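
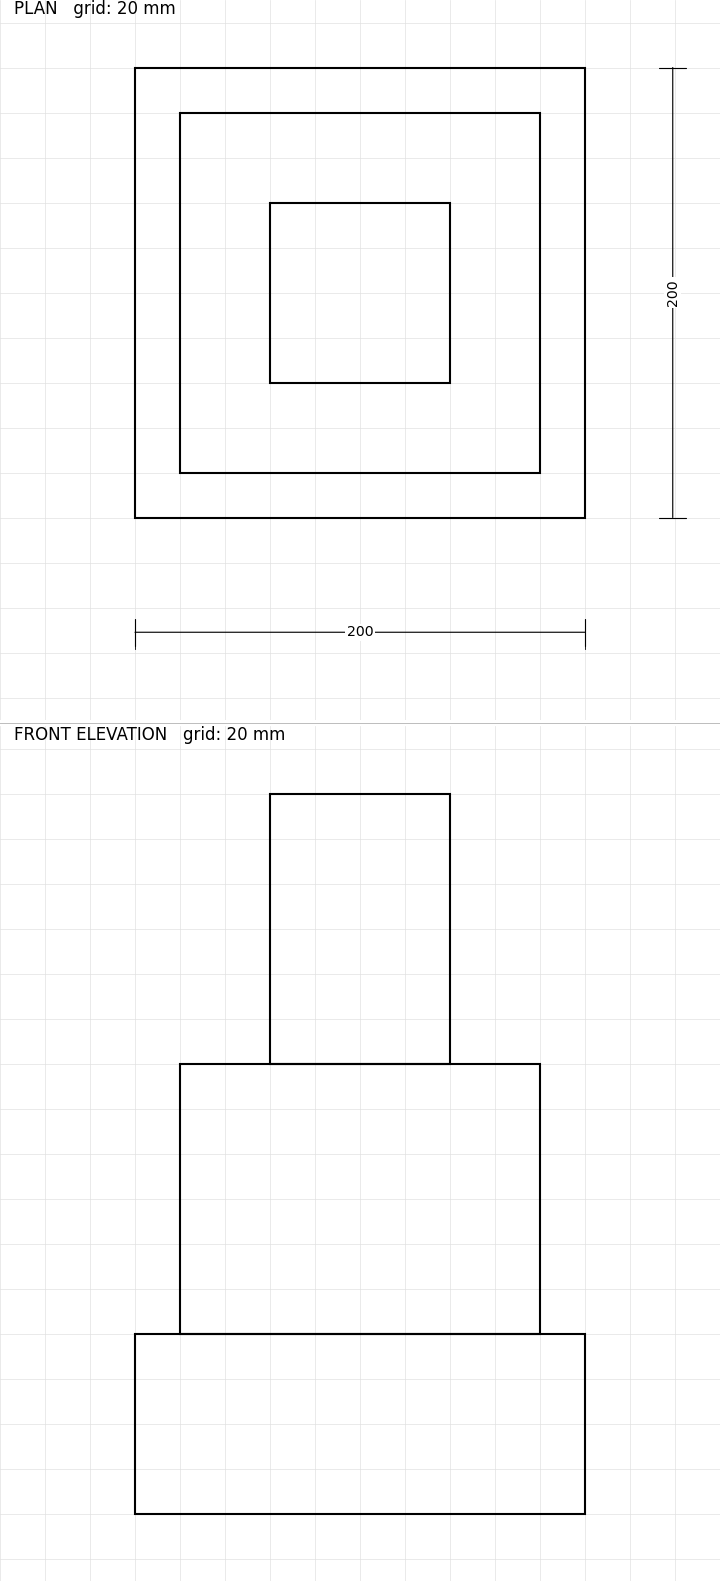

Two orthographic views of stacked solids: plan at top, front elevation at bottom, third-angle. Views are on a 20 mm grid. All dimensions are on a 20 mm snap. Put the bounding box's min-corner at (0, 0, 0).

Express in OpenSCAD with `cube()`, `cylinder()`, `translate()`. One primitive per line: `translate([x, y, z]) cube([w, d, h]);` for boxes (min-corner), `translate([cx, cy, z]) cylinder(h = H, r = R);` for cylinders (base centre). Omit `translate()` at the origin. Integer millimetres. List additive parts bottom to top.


cube([200, 200, 80]);
translate([20, 20, 80]) cube([160, 160, 120]);
translate([60, 60, 200]) cube([80, 80, 120]);


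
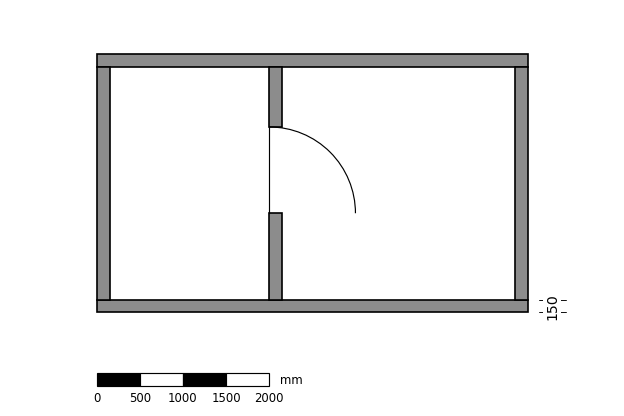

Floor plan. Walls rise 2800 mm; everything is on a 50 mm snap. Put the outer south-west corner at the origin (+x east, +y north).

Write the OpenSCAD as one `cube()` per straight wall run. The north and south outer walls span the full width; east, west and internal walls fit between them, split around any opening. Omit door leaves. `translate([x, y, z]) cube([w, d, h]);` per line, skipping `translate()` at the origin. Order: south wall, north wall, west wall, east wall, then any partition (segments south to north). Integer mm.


cube([5000, 150, 2800]);
translate([0, 2850, 0]) cube([5000, 150, 2800]);
translate([0, 150, 0]) cube([150, 2700, 2800]);
translate([4850, 150, 0]) cube([150, 2700, 2800]);
translate([2000, 150, 0]) cube([150, 1000, 2800]);
translate([2000, 2150, 0]) cube([150, 700, 2800]);


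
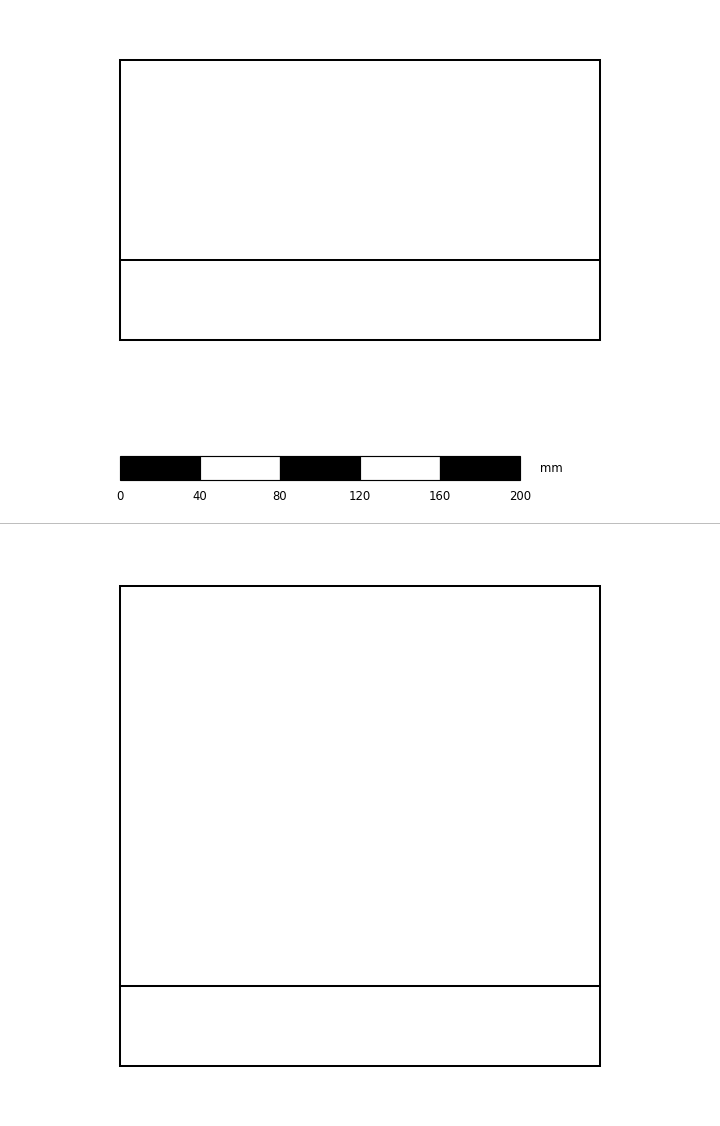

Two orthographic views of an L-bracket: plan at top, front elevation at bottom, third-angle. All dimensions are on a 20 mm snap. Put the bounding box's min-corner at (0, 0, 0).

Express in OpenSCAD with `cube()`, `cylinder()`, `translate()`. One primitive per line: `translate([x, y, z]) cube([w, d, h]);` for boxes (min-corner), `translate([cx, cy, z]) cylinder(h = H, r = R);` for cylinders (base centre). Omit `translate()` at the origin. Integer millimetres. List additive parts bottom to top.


cube([240, 140, 40]);
translate([0, 0, 40]) cube([240, 40, 200]);


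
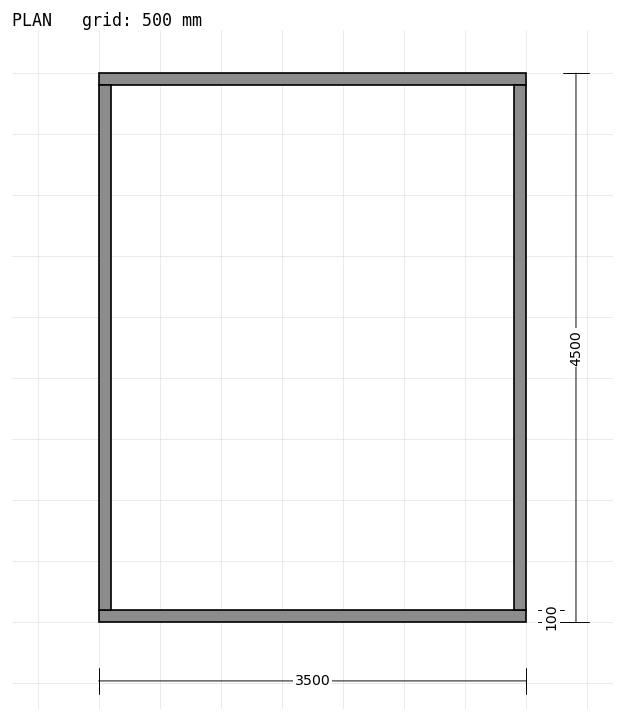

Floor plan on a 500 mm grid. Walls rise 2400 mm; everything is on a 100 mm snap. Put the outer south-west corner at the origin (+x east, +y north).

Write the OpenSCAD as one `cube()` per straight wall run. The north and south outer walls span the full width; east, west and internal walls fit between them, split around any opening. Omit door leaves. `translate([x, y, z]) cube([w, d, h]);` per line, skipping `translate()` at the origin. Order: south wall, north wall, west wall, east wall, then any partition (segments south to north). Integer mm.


cube([3500, 100, 2400]);
translate([0, 4400, 0]) cube([3500, 100, 2400]);
translate([0, 100, 0]) cube([100, 4300, 2400]);
translate([3400, 100, 0]) cube([100, 4300, 2400]);


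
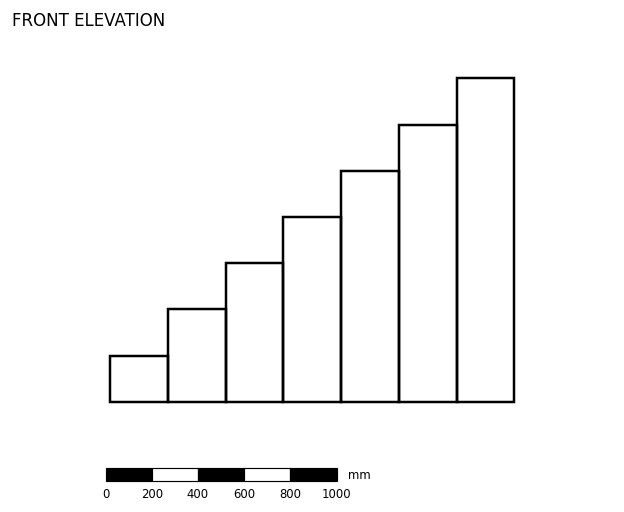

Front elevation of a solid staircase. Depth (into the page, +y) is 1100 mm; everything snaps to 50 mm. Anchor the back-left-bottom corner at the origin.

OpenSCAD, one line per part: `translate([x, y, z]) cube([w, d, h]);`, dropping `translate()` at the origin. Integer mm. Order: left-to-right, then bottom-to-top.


cube([250, 1100, 200]);
translate([250, 0, 0]) cube([250, 1100, 400]);
translate([500, 0, 0]) cube([250, 1100, 600]);
translate([750, 0, 0]) cube([250, 1100, 800]);
translate([1000, 0, 0]) cube([250, 1100, 1000]);
translate([1250, 0, 0]) cube([250, 1100, 1200]);
translate([1500, 0, 0]) cube([250, 1100, 1400]);


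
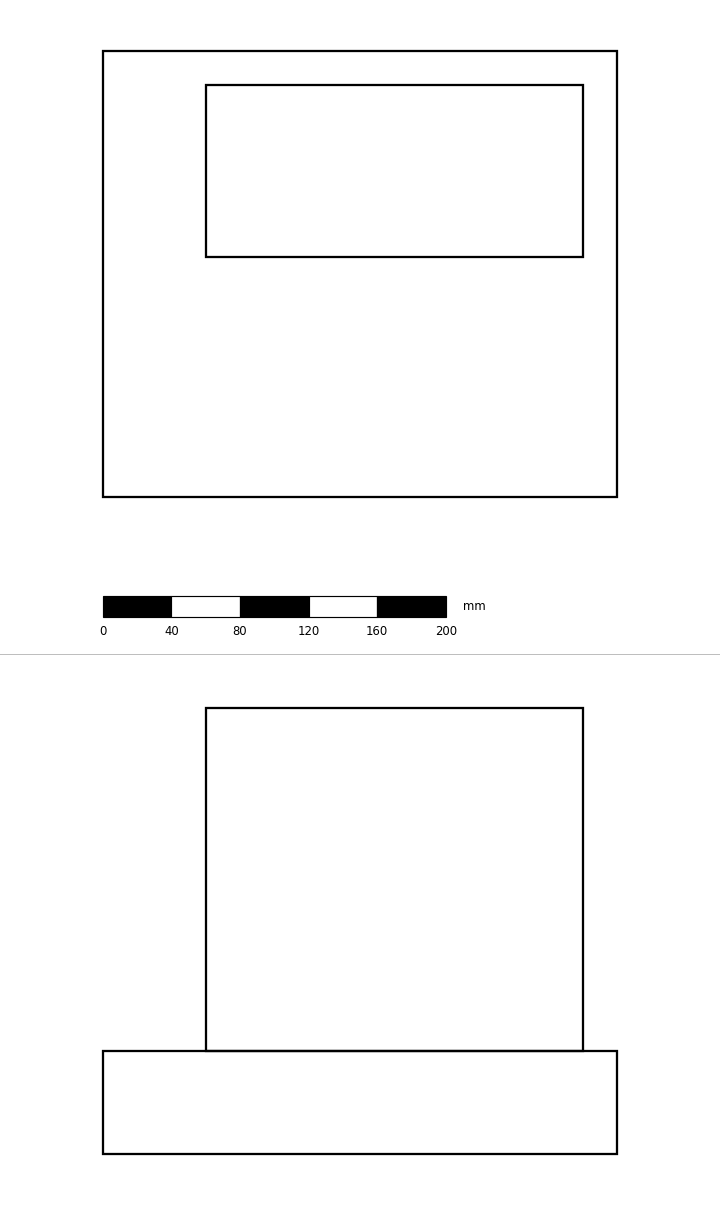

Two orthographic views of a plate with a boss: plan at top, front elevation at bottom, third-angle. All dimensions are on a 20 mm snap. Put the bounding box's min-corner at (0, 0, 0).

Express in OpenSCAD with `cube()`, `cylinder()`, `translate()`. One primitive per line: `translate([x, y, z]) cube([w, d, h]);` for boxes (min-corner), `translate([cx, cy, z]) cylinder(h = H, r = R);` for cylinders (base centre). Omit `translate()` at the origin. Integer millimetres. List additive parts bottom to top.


cube([300, 260, 60]);
translate([60, 140, 60]) cube([220, 100, 200]);


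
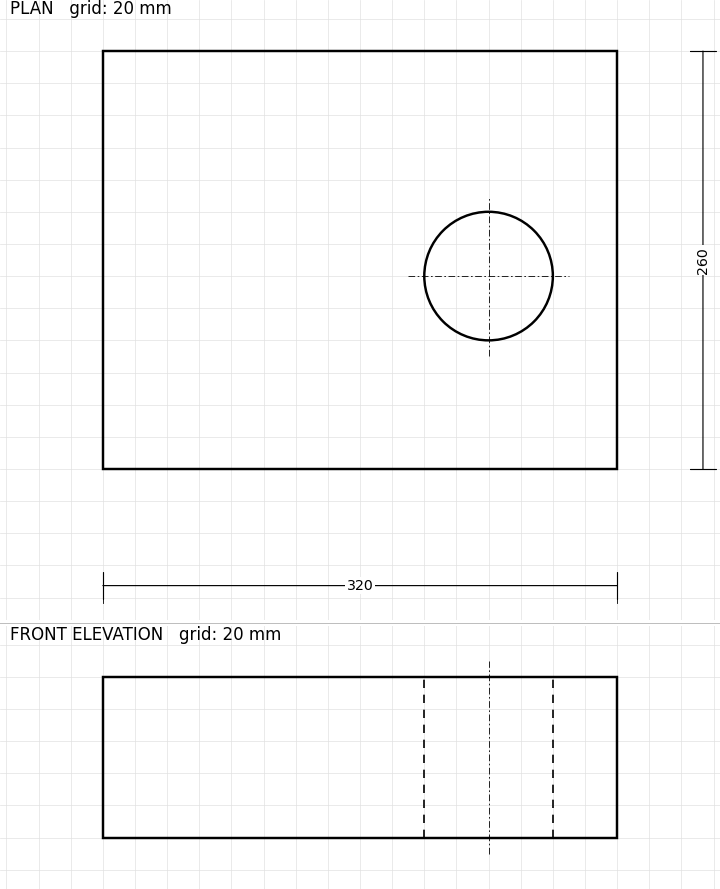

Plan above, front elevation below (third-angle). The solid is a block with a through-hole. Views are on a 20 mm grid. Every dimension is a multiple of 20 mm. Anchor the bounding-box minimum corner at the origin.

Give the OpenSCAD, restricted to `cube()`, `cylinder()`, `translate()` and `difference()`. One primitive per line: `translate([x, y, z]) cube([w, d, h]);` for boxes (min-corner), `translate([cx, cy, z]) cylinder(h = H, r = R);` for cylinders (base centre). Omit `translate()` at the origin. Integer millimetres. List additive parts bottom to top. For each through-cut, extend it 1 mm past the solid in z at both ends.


difference() {
  cube([320, 260, 100]);
  translate([240, 120, -1]) cylinder(h = 102, r = 40);
}


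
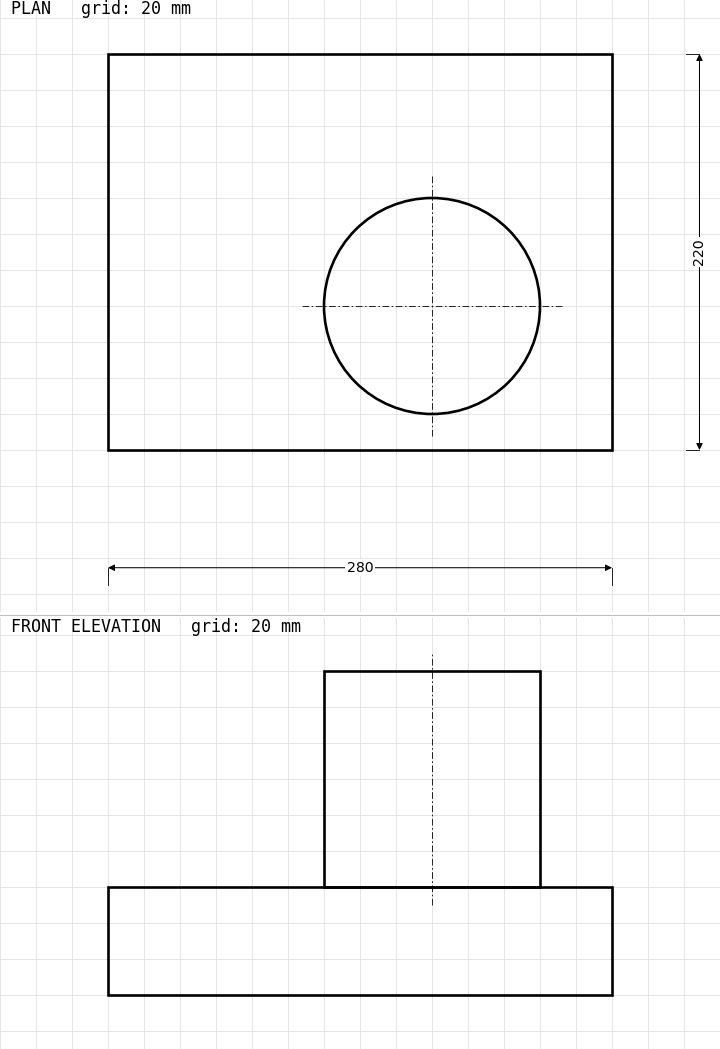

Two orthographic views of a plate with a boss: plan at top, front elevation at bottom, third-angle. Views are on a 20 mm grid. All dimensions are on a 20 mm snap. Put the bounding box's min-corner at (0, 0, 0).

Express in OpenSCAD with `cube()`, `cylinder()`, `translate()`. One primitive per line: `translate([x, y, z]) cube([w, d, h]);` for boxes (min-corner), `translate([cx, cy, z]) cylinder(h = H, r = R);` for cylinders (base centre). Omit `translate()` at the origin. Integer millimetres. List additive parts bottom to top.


cube([280, 220, 60]);
translate([180, 80, 60]) cylinder(h = 120, r = 60);


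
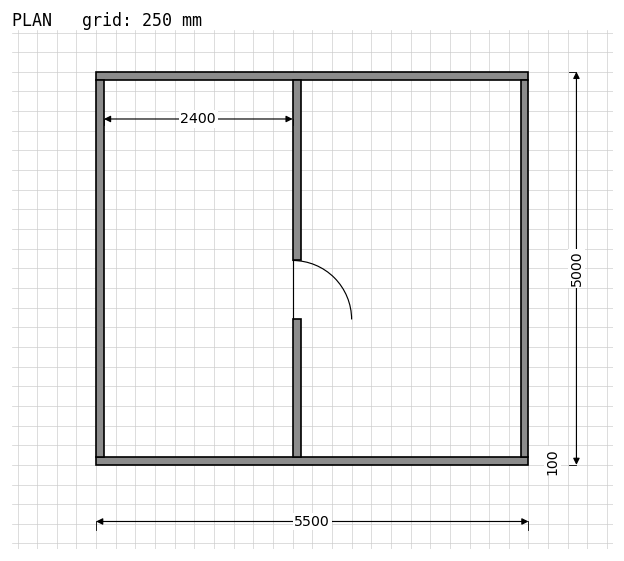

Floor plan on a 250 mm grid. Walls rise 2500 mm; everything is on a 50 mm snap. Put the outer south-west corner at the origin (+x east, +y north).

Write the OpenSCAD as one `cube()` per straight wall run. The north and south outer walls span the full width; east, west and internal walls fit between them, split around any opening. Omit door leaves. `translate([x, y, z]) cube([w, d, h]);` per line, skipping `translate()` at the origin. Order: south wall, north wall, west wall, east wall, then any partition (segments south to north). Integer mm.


cube([5500, 100, 2500]);
translate([0, 4900, 0]) cube([5500, 100, 2500]);
translate([0, 100, 0]) cube([100, 4800, 2500]);
translate([5400, 100, 0]) cube([100, 4800, 2500]);
translate([2500, 100, 0]) cube([100, 1750, 2500]);
translate([2500, 2600, 0]) cube([100, 2300, 2500]);


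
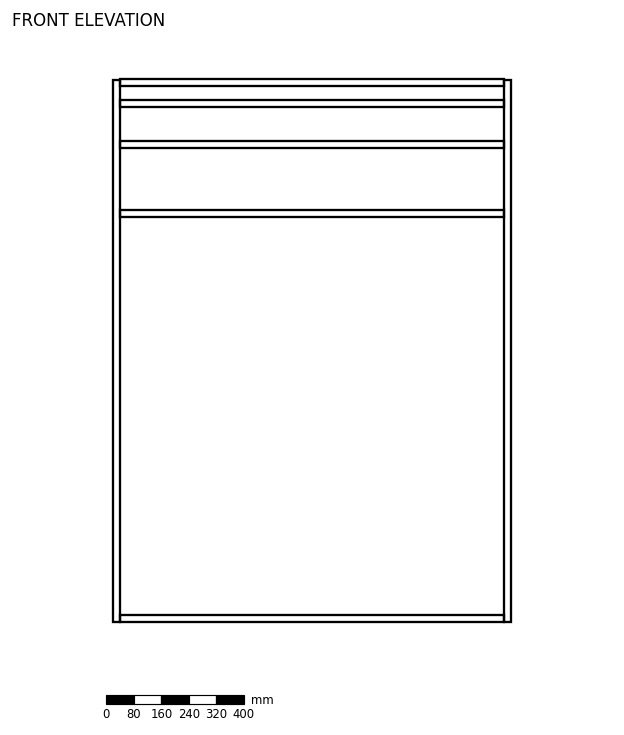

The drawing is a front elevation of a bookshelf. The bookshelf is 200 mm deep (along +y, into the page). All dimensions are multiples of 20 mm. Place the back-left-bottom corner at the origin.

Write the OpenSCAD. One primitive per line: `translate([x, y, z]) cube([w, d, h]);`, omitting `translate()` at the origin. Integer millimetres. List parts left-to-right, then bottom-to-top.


cube([20, 200, 1580]);
translate([20, 0, 0]) cube([1120, 200, 20]);
translate([20, 0, 1180]) cube([1120, 200, 20]);
translate([20, 0, 1380]) cube([1120, 200, 20]);
translate([20, 0, 1500]) cube([1120, 200, 20]);
translate([20, 0, 1560]) cube([1120, 200, 20]);
translate([1140, 0, 0]) cube([20, 200, 1580]);


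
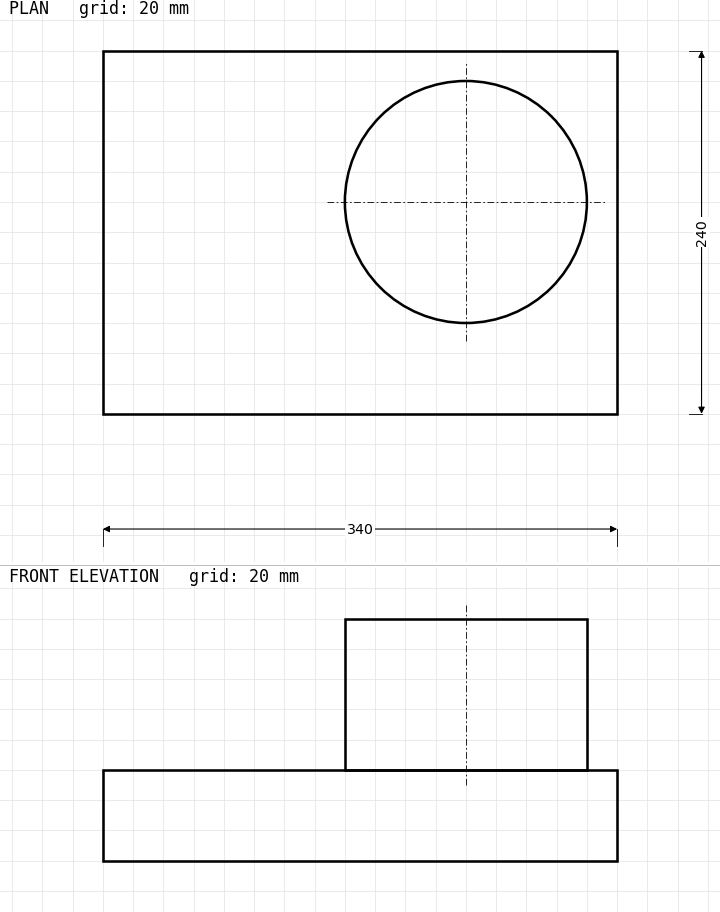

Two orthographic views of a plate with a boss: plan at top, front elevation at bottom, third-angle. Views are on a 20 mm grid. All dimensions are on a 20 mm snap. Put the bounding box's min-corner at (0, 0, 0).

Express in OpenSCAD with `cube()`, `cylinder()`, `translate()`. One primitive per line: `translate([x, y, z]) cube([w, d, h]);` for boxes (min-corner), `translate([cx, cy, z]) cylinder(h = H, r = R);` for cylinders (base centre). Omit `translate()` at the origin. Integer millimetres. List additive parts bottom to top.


cube([340, 240, 60]);
translate([240, 140, 60]) cylinder(h = 100, r = 80);


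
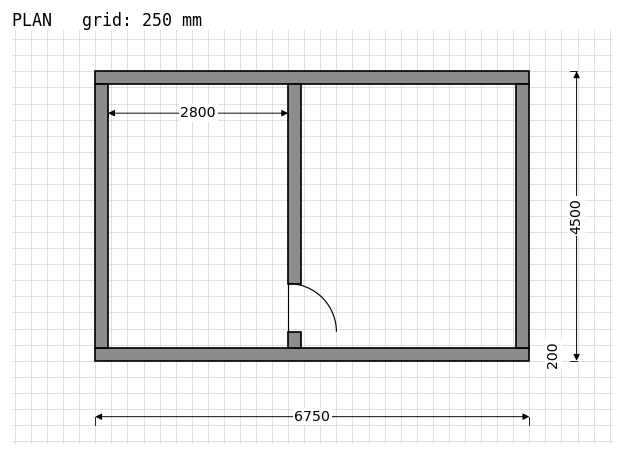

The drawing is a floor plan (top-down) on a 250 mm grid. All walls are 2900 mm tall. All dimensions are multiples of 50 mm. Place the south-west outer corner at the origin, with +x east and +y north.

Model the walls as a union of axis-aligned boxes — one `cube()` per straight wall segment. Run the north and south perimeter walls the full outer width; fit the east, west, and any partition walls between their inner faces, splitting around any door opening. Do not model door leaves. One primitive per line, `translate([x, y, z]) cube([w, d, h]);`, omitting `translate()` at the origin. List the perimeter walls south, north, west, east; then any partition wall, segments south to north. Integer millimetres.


cube([6750, 200, 2900]);
translate([0, 4300, 0]) cube([6750, 200, 2900]);
translate([0, 200, 0]) cube([200, 4100, 2900]);
translate([6550, 200, 0]) cube([200, 4100, 2900]);
translate([3000, 200, 0]) cube([200, 250, 2900]);
translate([3000, 1200, 0]) cube([200, 3100, 2900]);


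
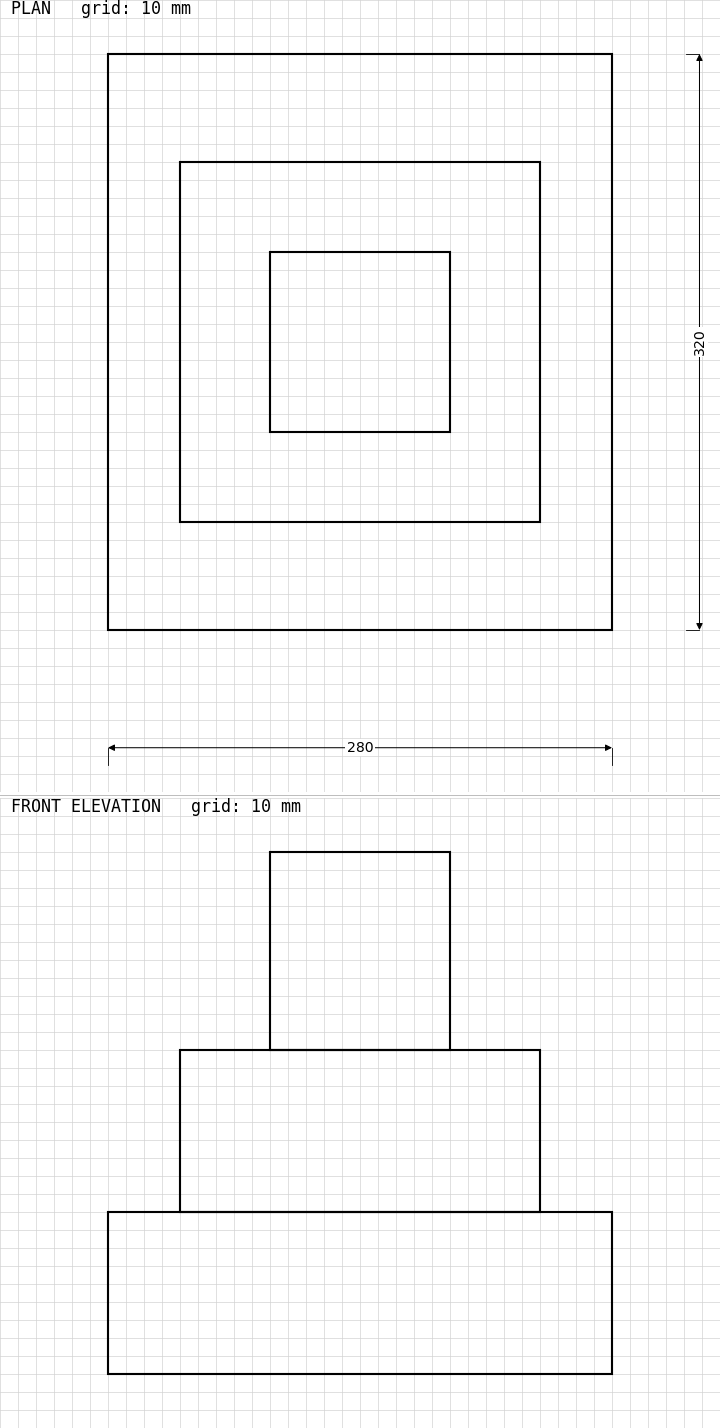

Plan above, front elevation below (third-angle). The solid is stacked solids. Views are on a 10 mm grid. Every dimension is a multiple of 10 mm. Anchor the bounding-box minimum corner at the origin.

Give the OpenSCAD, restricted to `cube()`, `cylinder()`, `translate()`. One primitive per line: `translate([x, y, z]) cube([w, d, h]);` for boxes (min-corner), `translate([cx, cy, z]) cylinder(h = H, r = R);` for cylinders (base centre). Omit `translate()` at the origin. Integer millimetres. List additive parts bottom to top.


cube([280, 320, 90]);
translate([40, 60, 90]) cube([200, 200, 90]);
translate([90, 110, 180]) cube([100, 100, 110]);


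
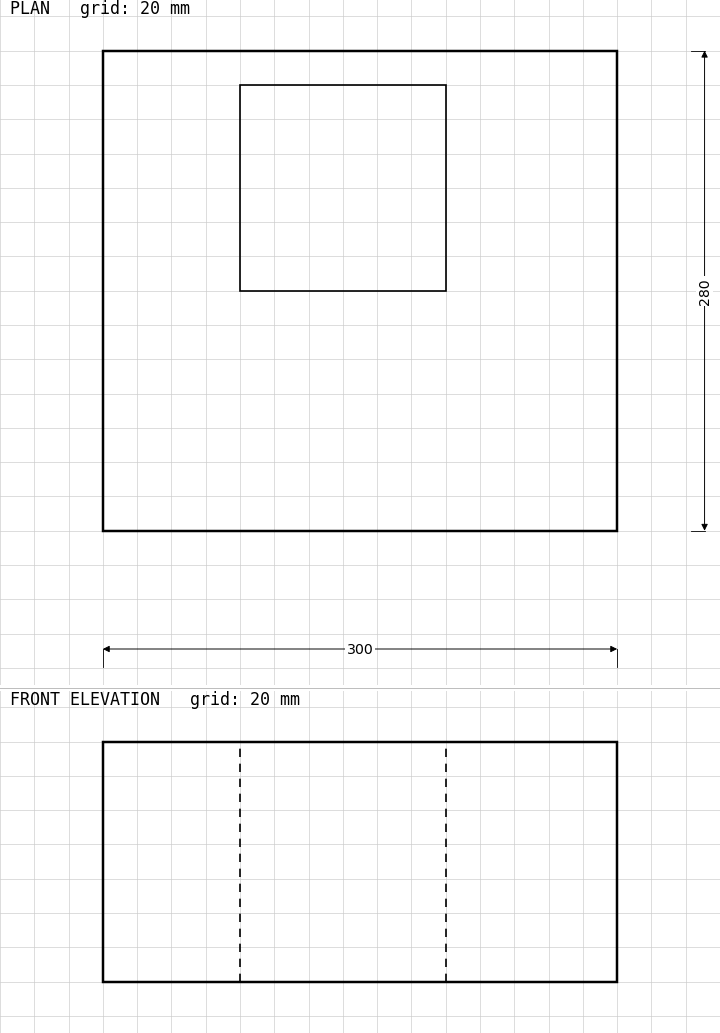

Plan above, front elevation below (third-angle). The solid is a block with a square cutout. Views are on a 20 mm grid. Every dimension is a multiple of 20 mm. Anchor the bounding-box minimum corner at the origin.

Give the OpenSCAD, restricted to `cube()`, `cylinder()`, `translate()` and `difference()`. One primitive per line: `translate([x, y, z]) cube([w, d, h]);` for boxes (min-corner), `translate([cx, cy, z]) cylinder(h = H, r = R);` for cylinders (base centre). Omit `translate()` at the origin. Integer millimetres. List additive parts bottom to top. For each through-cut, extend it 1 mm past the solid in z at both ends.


difference() {
  cube([300, 280, 140]);
  translate([80, 140, -1]) cube([120, 120, 142]);
}


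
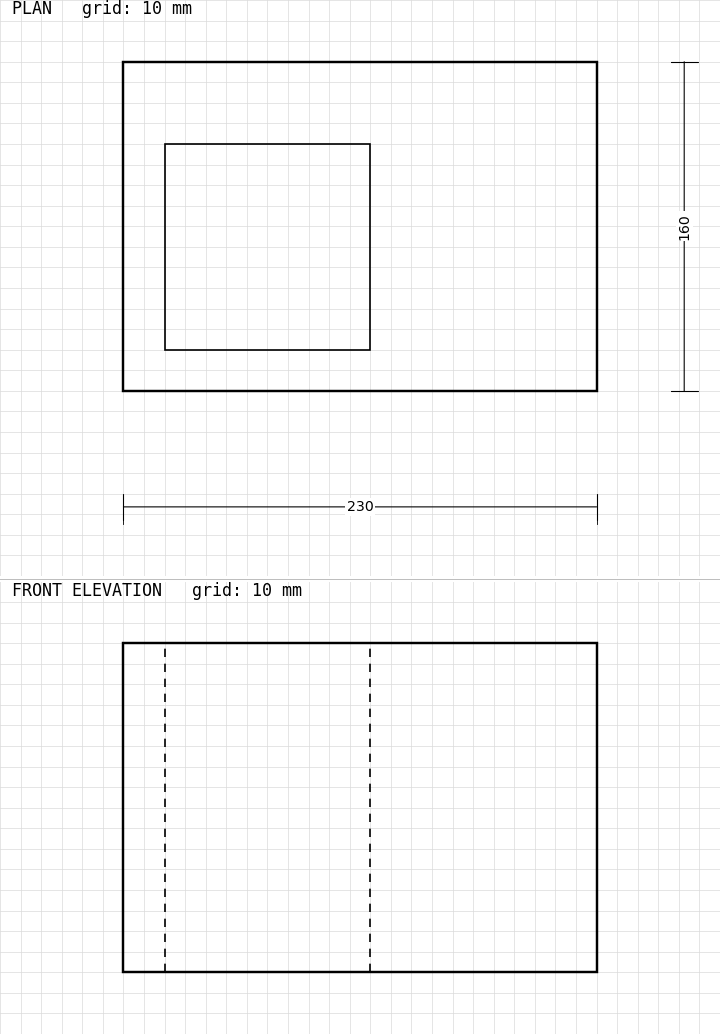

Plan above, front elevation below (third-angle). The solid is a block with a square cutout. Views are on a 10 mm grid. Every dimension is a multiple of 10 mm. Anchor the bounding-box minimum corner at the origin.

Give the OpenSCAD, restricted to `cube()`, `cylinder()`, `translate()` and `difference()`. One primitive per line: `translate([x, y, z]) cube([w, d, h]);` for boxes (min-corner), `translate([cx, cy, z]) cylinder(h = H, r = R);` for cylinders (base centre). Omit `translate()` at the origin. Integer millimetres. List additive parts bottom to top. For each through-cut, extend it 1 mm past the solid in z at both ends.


difference() {
  cube([230, 160, 160]);
  translate([20, 20, -1]) cube([100, 100, 162]);
}


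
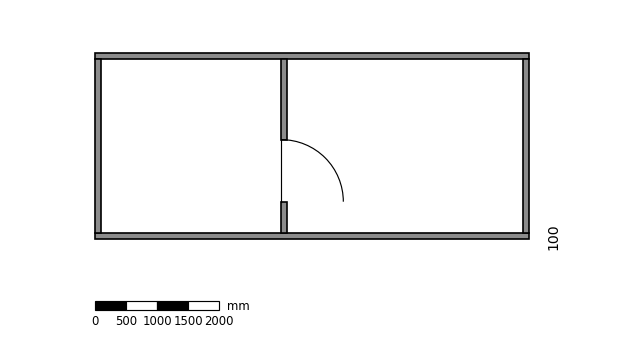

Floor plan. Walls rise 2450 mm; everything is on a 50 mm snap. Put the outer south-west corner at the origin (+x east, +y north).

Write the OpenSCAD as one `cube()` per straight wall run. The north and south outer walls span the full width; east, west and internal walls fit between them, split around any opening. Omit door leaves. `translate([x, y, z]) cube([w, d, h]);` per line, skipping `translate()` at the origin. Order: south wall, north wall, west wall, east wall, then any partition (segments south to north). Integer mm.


cube([7000, 100, 2450]);
translate([0, 2900, 0]) cube([7000, 100, 2450]);
translate([0, 100, 0]) cube([100, 2800, 2450]);
translate([6900, 100, 0]) cube([100, 2800, 2450]);
translate([3000, 100, 0]) cube([100, 500, 2450]);
translate([3000, 1600, 0]) cube([100, 1300, 2450]);


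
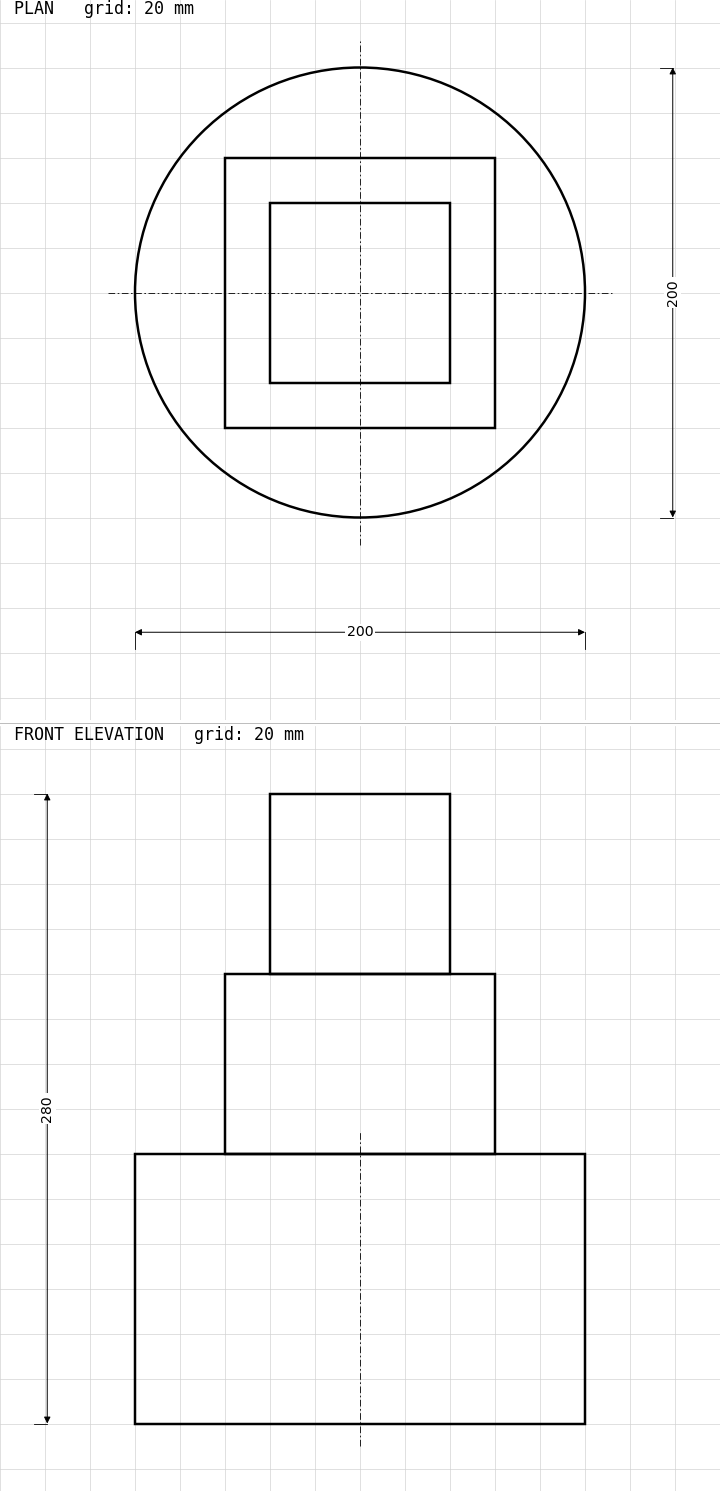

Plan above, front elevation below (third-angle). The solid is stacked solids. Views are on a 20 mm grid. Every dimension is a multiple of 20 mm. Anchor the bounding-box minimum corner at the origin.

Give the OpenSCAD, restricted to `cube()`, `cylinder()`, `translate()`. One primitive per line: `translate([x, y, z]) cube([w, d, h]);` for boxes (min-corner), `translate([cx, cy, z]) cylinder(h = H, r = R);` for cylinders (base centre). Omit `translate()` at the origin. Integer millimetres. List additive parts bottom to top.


translate([100, 100, 0]) cylinder(h = 120, r = 100);
translate([40, 40, 120]) cube([120, 120, 80]);
translate([60, 60, 200]) cube([80, 80, 80]);


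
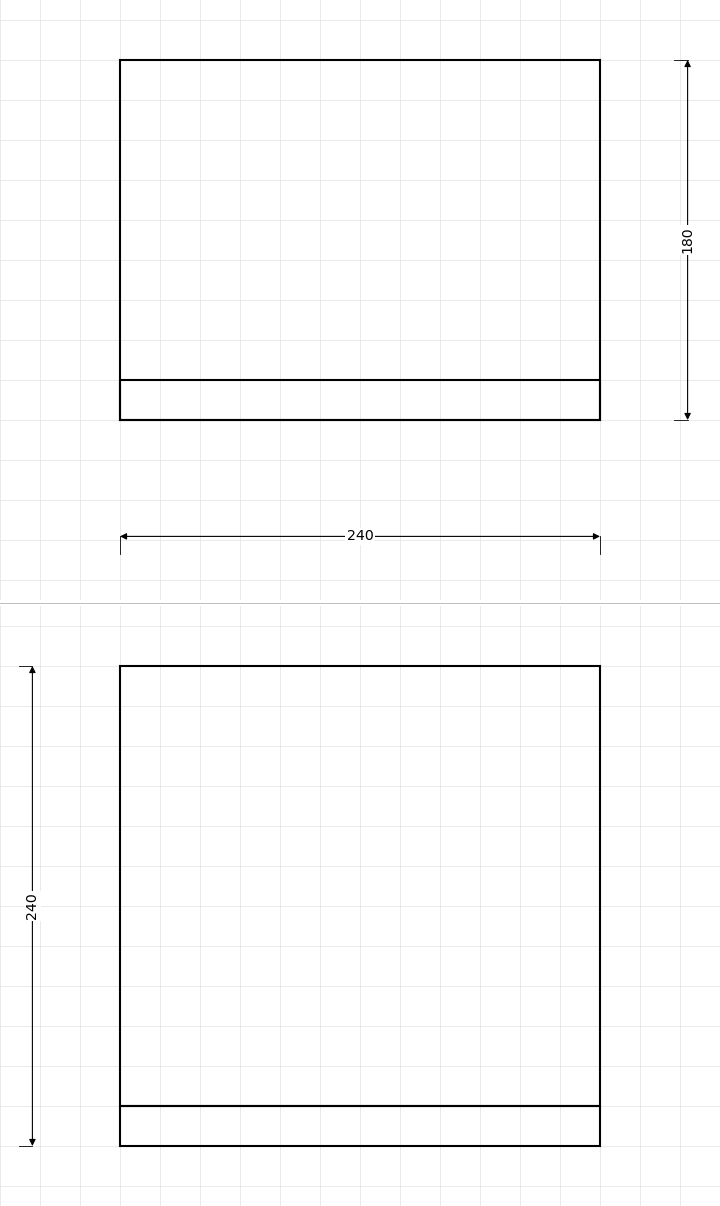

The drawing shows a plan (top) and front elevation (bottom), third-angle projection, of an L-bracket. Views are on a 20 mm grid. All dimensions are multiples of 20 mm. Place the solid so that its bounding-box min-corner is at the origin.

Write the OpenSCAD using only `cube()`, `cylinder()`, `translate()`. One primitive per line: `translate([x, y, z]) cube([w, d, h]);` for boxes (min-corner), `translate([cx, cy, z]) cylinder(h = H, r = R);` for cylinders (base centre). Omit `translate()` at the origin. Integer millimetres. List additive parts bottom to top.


cube([240, 180, 20]);
translate([0, 0, 20]) cube([240, 20, 220]);


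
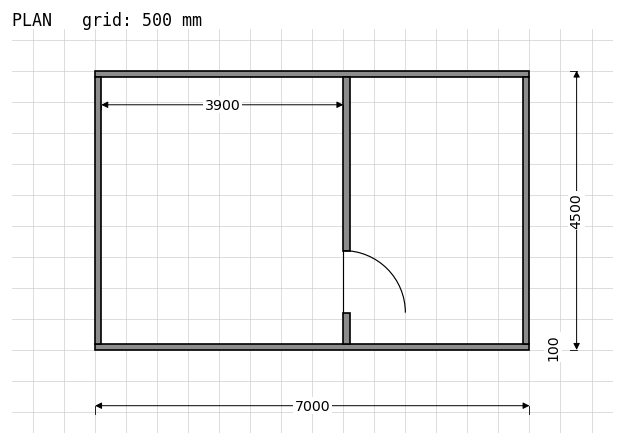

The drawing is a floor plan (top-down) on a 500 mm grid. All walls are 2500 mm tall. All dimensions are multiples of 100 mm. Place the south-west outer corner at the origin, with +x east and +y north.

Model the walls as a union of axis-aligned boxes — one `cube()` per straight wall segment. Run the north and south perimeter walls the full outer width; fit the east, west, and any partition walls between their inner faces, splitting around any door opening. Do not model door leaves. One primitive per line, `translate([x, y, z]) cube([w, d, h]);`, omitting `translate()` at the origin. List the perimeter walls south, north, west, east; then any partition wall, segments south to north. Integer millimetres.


cube([7000, 100, 2500]);
translate([0, 4400, 0]) cube([7000, 100, 2500]);
translate([0, 100, 0]) cube([100, 4300, 2500]);
translate([6900, 100, 0]) cube([100, 4300, 2500]);
translate([4000, 100, 0]) cube([100, 500, 2500]);
translate([4000, 1600, 0]) cube([100, 2800, 2500]);


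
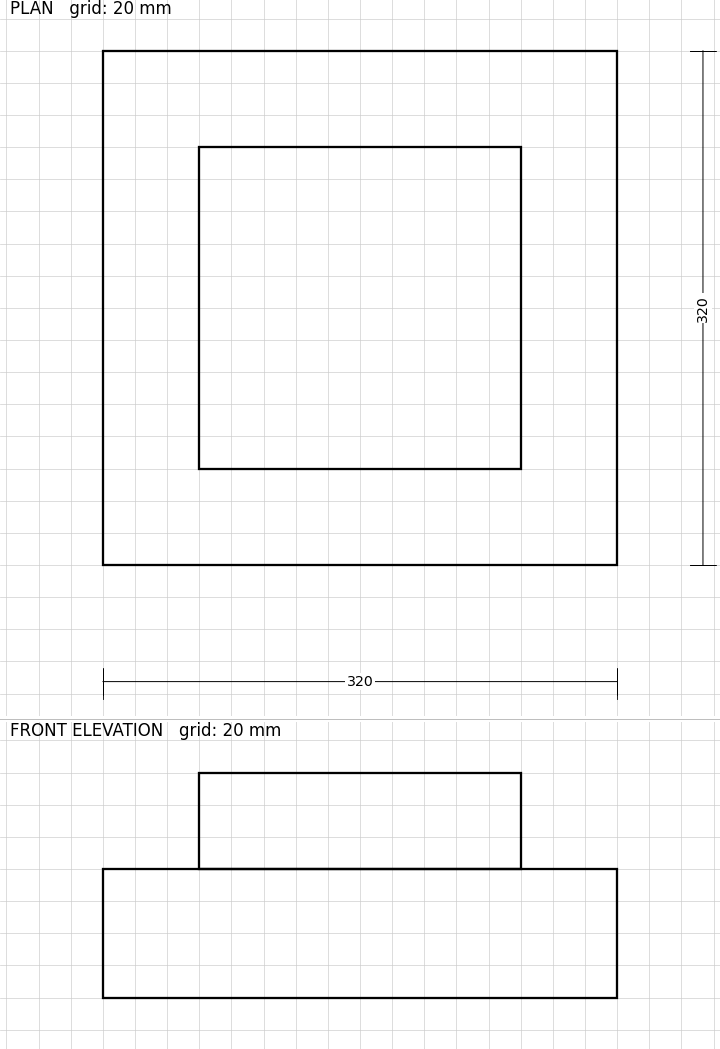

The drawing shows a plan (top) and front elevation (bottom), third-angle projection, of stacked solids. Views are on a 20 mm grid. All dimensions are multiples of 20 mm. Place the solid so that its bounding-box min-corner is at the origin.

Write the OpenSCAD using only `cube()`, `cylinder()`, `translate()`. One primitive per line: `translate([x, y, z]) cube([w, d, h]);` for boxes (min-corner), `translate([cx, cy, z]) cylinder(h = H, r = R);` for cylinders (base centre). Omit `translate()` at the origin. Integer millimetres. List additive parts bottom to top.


cube([320, 320, 80]);
translate([60, 60, 80]) cube([200, 200, 60]);


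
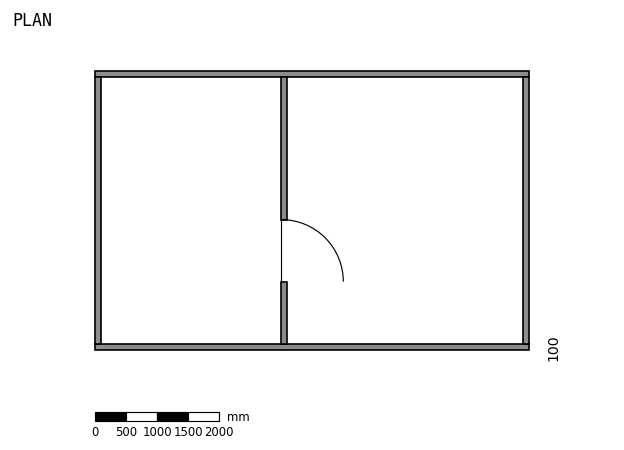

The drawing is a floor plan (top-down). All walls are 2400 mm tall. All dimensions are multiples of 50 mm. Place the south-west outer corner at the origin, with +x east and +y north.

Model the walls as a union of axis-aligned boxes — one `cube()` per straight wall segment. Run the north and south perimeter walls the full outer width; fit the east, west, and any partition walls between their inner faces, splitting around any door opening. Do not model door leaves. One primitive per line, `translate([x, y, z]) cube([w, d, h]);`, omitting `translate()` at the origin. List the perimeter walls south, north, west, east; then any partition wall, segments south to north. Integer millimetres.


cube([7000, 100, 2400]);
translate([0, 4400, 0]) cube([7000, 100, 2400]);
translate([0, 100, 0]) cube([100, 4300, 2400]);
translate([6900, 100, 0]) cube([100, 4300, 2400]);
translate([3000, 100, 0]) cube([100, 1000, 2400]);
translate([3000, 2100, 0]) cube([100, 2300, 2400]);


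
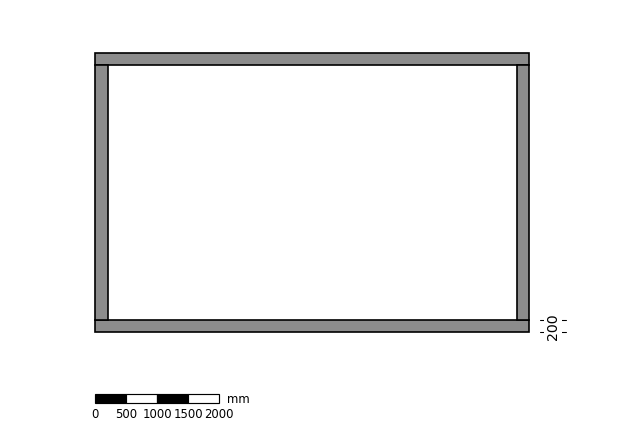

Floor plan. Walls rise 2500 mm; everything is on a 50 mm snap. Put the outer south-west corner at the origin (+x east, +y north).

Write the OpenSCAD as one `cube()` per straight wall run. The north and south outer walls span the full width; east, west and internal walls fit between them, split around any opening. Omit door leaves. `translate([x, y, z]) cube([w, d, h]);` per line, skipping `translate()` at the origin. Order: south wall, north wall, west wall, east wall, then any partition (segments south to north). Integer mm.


cube([7000, 200, 2500]);
translate([0, 4300, 0]) cube([7000, 200, 2500]);
translate([0, 200, 0]) cube([200, 4100, 2500]);
translate([6800, 200, 0]) cube([200, 4100, 2500]);


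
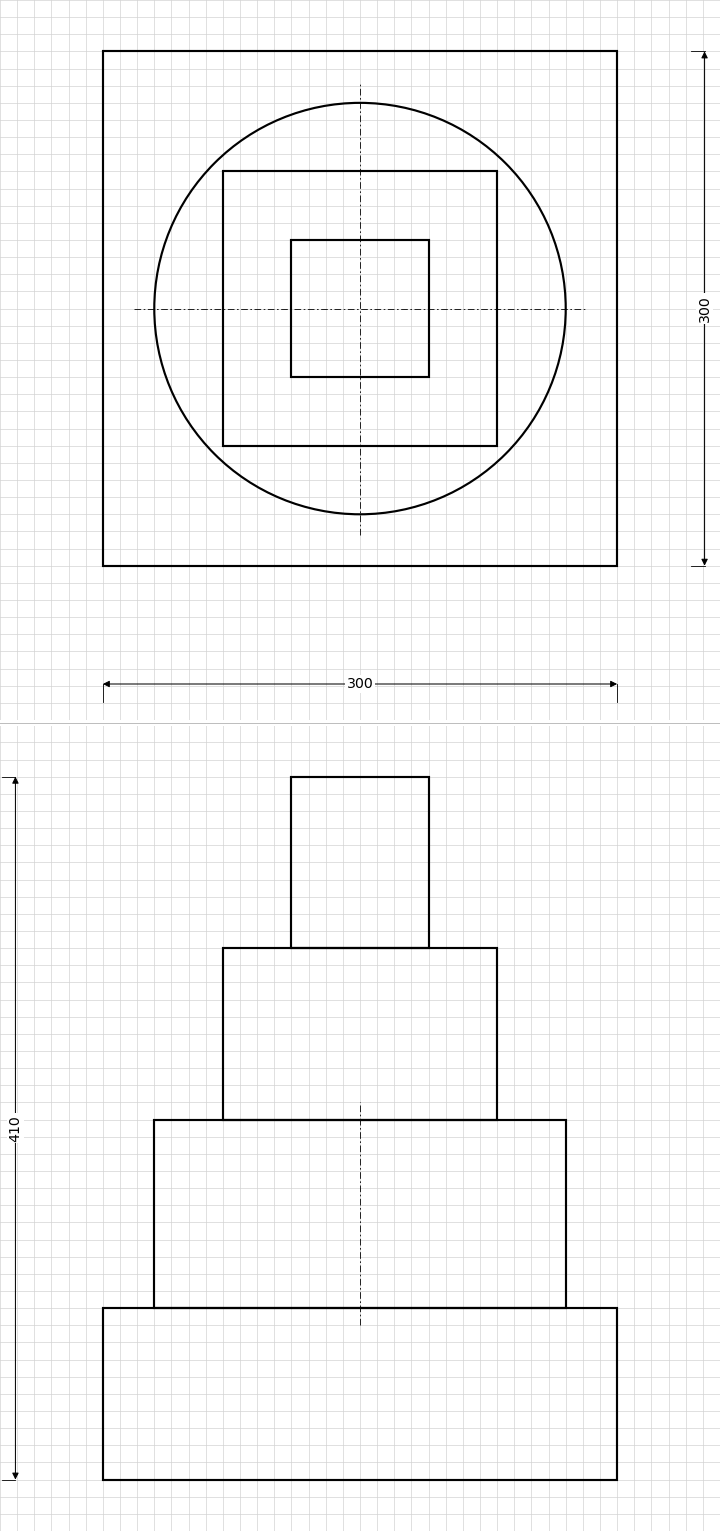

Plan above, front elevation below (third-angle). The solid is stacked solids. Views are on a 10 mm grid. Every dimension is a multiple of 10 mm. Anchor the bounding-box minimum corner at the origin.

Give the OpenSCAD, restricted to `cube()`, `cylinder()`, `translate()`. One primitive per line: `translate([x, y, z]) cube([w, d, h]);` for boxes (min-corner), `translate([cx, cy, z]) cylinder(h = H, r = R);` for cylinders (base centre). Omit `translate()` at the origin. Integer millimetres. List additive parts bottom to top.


cube([300, 300, 100]);
translate([150, 150, 100]) cylinder(h = 110, r = 120);
translate([70, 70, 210]) cube([160, 160, 100]);
translate([110, 110, 310]) cube([80, 80, 100]);


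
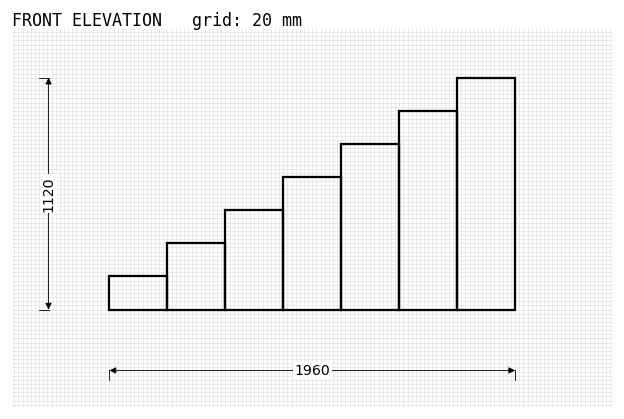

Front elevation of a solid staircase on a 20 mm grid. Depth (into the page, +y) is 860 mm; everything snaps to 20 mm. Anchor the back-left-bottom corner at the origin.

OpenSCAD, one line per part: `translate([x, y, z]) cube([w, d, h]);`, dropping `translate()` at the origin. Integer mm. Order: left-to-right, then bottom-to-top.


cube([280, 860, 160]);
translate([280, 0, 0]) cube([280, 860, 320]);
translate([560, 0, 0]) cube([280, 860, 480]);
translate([840, 0, 0]) cube([280, 860, 640]);
translate([1120, 0, 0]) cube([280, 860, 800]);
translate([1400, 0, 0]) cube([280, 860, 960]);
translate([1680, 0, 0]) cube([280, 860, 1120]);


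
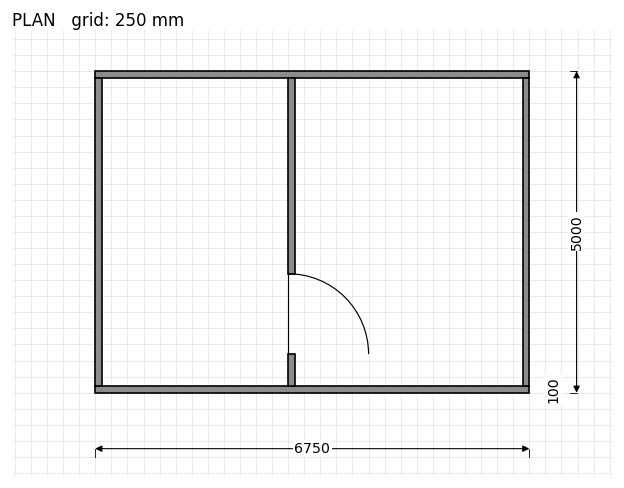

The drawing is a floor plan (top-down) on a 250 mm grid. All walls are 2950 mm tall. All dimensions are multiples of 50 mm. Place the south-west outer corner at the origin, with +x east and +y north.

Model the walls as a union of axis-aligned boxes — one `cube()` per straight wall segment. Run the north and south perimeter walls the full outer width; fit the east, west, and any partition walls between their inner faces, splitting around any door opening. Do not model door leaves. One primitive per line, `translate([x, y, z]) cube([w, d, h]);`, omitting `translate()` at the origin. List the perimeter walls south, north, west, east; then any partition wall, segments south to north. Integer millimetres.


cube([6750, 100, 2950]);
translate([0, 4900, 0]) cube([6750, 100, 2950]);
translate([0, 100, 0]) cube([100, 4800, 2950]);
translate([6650, 100, 0]) cube([100, 4800, 2950]);
translate([3000, 100, 0]) cube([100, 500, 2950]);
translate([3000, 1850, 0]) cube([100, 3050, 2950]);


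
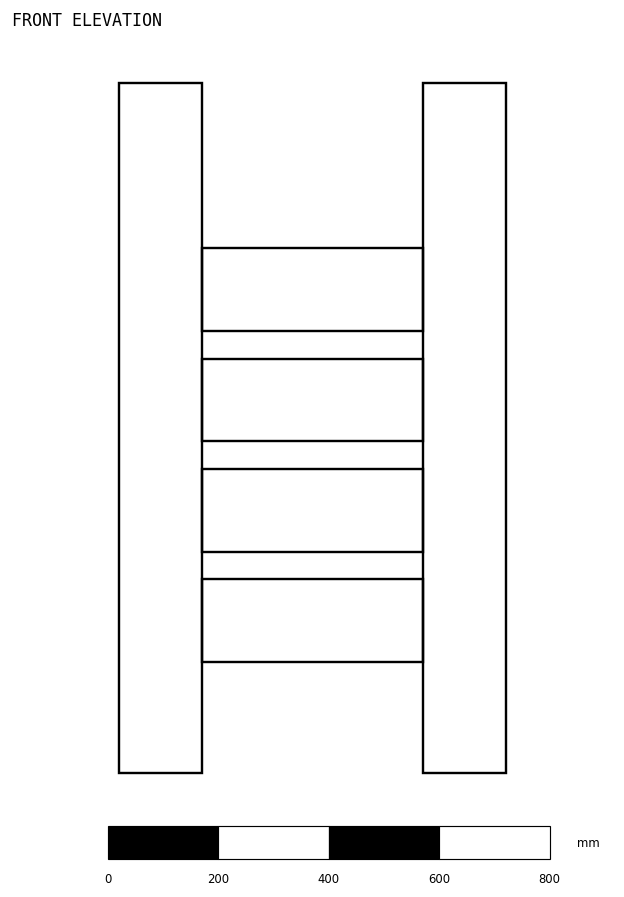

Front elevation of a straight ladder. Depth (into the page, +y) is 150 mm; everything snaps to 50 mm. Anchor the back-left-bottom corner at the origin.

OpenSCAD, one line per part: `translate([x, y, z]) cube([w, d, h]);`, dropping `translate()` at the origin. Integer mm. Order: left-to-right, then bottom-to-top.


cube([150, 150, 1250]);
translate([150, 0, 200]) cube([400, 150, 150]);
translate([150, 0, 400]) cube([400, 150, 150]);
translate([150, 0, 600]) cube([400, 150, 150]);
translate([150, 0, 800]) cube([400, 150, 150]);
translate([550, 0, 0]) cube([150, 150, 1250]);


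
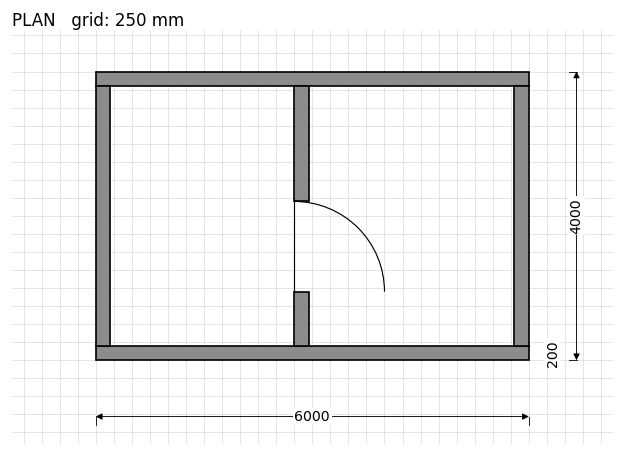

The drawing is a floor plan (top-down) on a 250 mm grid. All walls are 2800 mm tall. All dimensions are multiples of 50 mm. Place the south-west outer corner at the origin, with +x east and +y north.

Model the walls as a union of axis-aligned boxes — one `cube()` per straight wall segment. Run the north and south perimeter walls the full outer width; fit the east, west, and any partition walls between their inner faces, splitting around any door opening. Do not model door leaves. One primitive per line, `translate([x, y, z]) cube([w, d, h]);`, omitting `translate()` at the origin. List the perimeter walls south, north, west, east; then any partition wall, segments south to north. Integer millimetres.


cube([6000, 200, 2800]);
translate([0, 3800, 0]) cube([6000, 200, 2800]);
translate([0, 200, 0]) cube([200, 3600, 2800]);
translate([5800, 200, 0]) cube([200, 3600, 2800]);
translate([2750, 200, 0]) cube([200, 750, 2800]);
translate([2750, 2200, 0]) cube([200, 1600, 2800]);


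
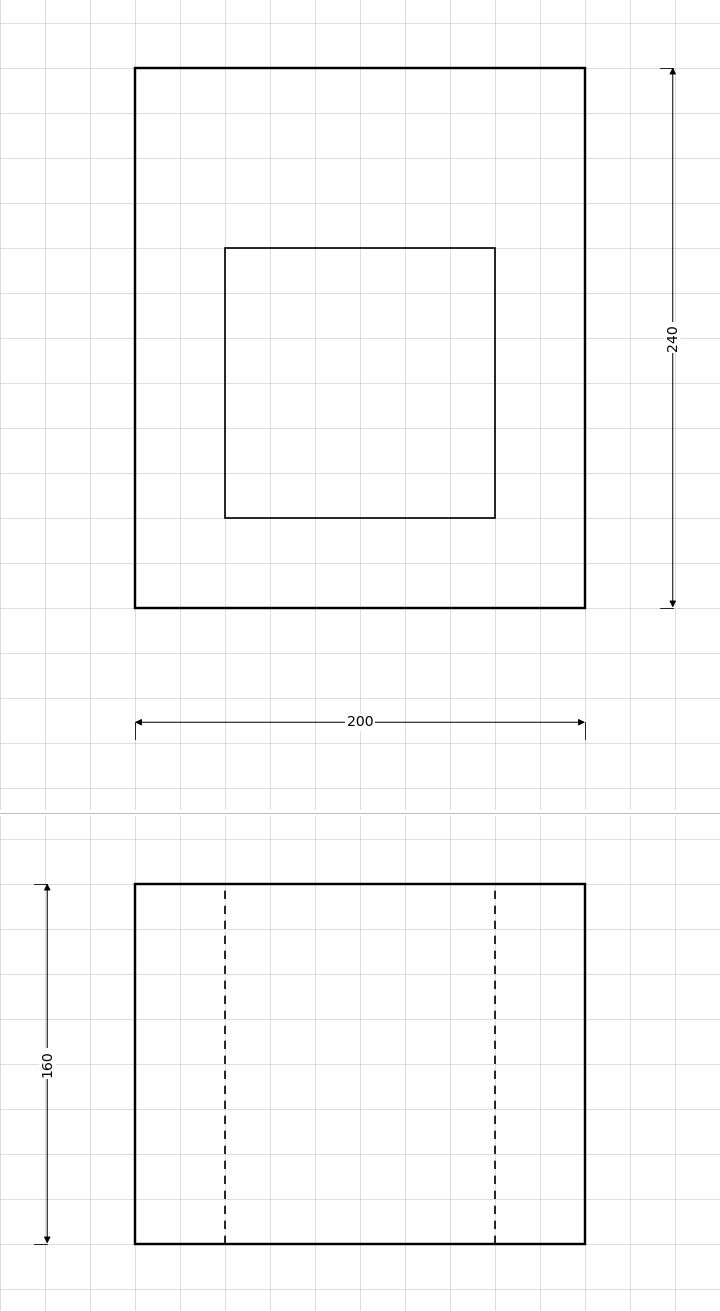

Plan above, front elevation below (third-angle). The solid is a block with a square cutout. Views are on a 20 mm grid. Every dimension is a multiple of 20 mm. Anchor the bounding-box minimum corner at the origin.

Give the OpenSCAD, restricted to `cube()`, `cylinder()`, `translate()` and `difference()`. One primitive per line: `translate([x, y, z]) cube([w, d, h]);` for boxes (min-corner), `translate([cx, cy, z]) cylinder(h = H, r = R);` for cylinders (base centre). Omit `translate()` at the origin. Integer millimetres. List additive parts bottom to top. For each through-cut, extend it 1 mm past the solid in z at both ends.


difference() {
  cube([200, 240, 160]);
  translate([40, 40, -1]) cube([120, 120, 162]);
}


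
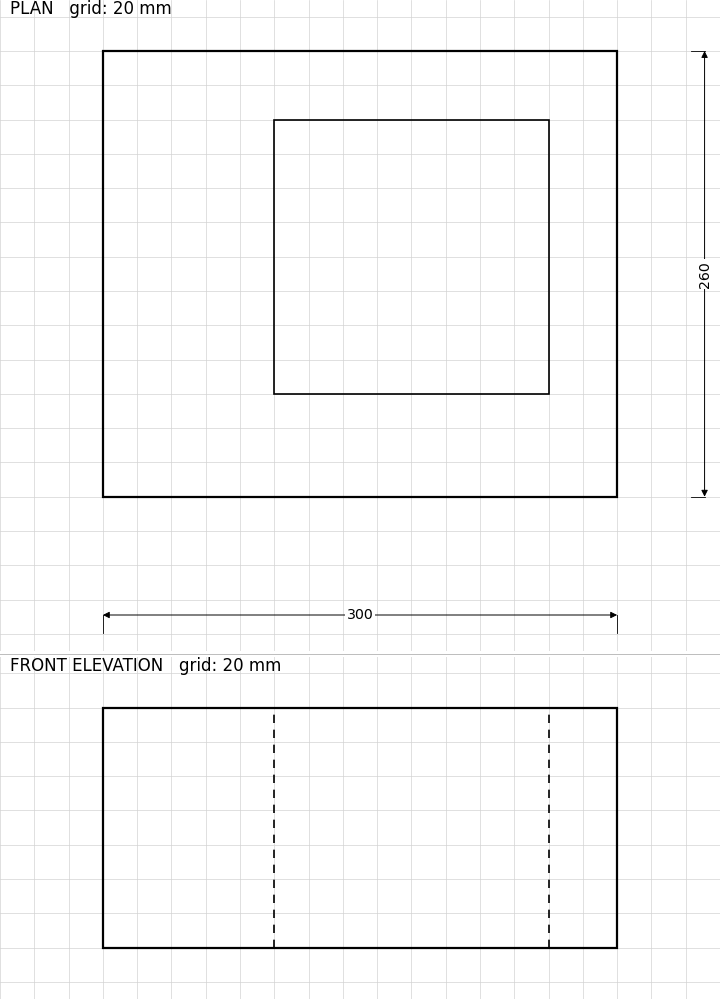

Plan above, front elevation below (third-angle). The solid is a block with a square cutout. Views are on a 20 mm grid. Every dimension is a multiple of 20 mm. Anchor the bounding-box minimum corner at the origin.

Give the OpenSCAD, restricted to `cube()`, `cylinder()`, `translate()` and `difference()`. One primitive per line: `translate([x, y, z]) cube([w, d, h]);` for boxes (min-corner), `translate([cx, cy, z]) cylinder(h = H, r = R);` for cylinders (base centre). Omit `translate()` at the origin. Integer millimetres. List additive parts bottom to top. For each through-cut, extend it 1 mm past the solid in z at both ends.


difference() {
  cube([300, 260, 140]);
  translate([100, 60, -1]) cube([160, 160, 142]);
}


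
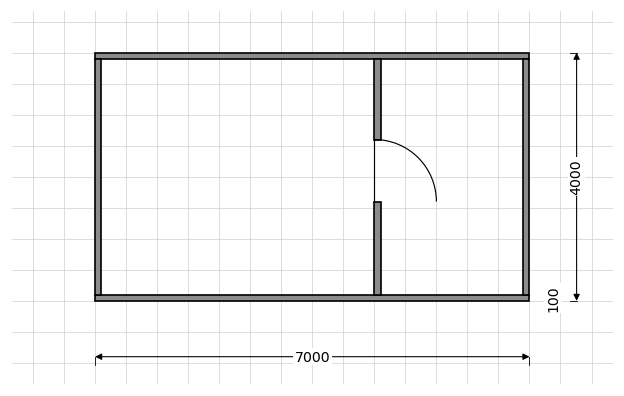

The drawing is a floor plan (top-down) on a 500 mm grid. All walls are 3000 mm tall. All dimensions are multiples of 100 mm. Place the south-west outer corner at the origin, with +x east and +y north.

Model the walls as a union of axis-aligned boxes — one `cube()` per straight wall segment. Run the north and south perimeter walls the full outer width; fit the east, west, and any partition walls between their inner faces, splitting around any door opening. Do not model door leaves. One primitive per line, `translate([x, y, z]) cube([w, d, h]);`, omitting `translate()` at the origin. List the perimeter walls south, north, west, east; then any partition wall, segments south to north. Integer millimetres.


cube([7000, 100, 3000]);
translate([0, 3900, 0]) cube([7000, 100, 3000]);
translate([0, 100, 0]) cube([100, 3800, 3000]);
translate([6900, 100, 0]) cube([100, 3800, 3000]);
translate([4500, 100, 0]) cube([100, 1500, 3000]);
translate([4500, 2600, 0]) cube([100, 1300, 3000]);


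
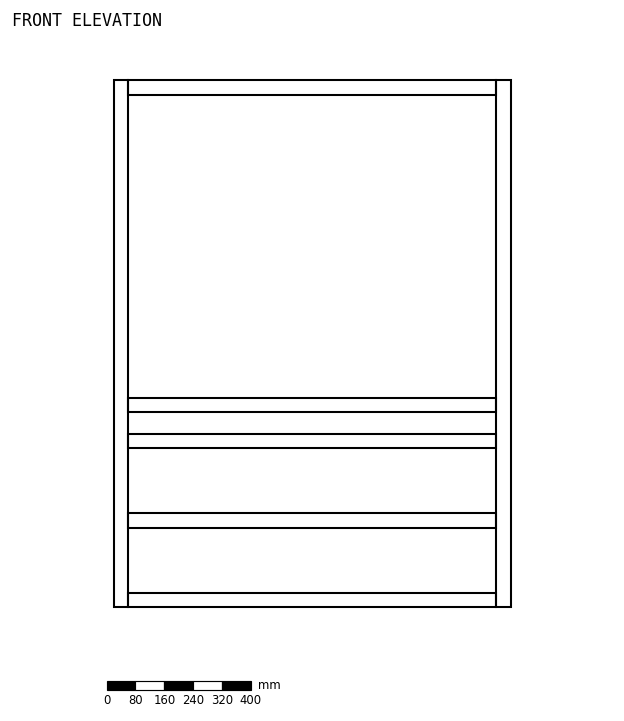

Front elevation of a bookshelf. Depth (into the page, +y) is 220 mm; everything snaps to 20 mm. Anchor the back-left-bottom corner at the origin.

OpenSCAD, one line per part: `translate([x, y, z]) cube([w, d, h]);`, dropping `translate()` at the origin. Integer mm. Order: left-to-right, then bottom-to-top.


cube([40, 220, 1460]);
translate([40, 0, 0]) cube([1020, 220, 40]);
translate([40, 0, 220]) cube([1020, 220, 40]);
translate([40, 0, 440]) cube([1020, 220, 40]);
translate([40, 0, 540]) cube([1020, 220, 40]);
translate([40, 0, 1420]) cube([1020, 220, 40]);
translate([1060, 0, 0]) cube([40, 220, 1460]);


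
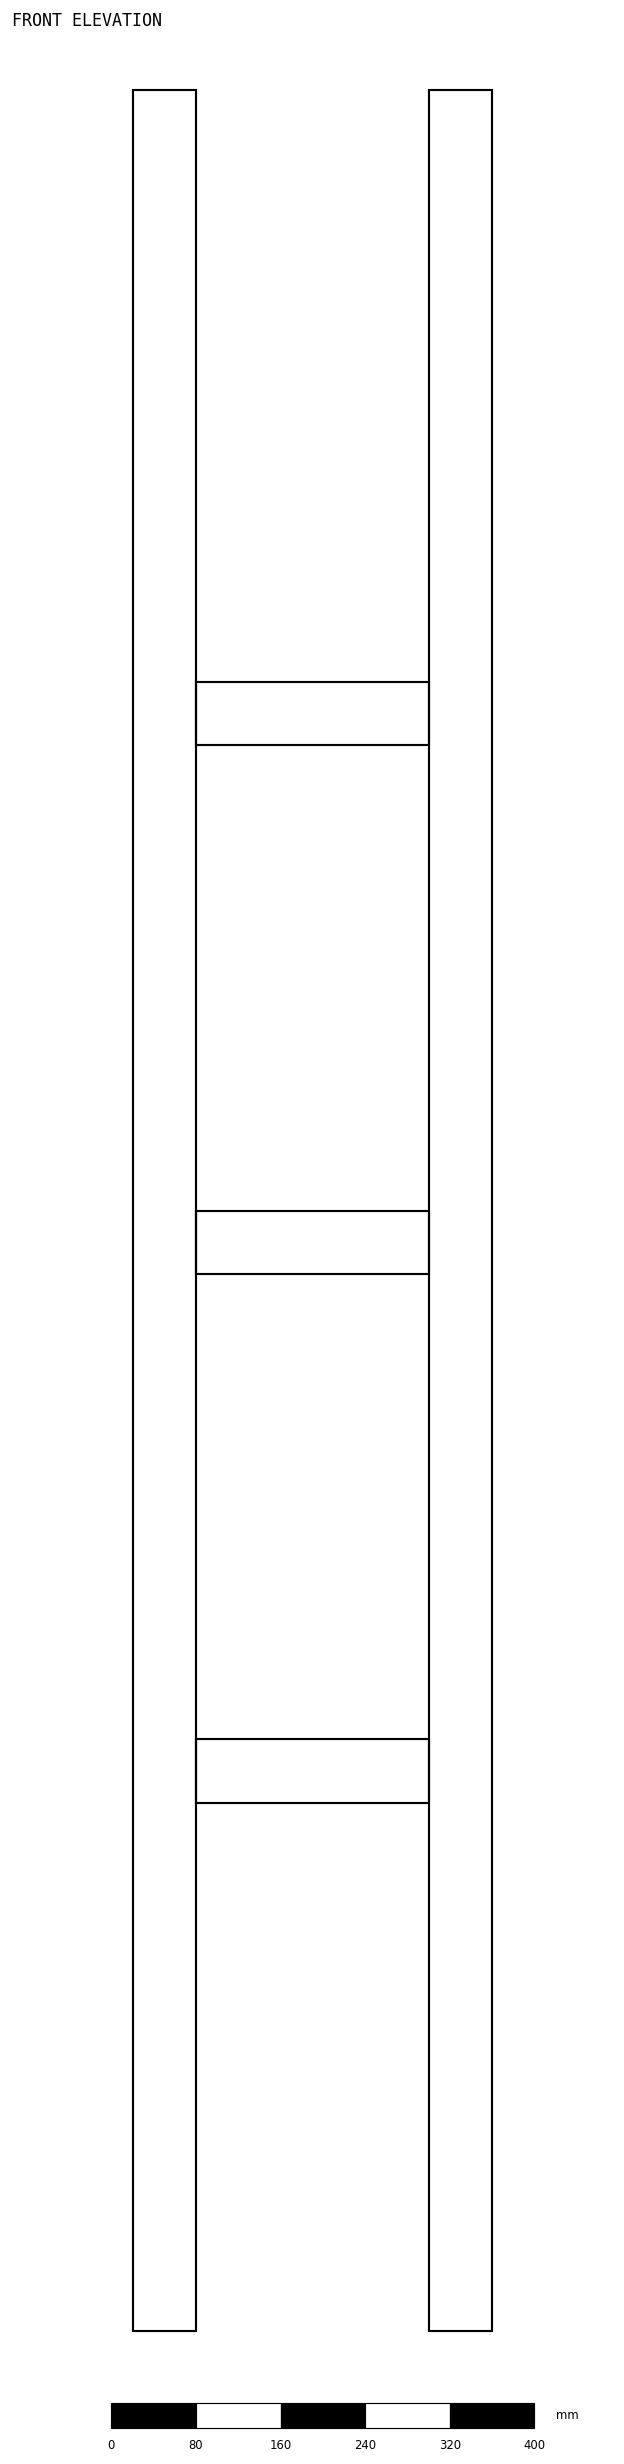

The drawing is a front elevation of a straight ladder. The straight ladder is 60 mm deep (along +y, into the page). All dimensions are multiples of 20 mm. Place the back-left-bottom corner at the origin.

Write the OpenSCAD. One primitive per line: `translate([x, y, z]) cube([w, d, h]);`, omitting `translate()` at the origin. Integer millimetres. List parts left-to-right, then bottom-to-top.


cube([60, 60, 2120]);
translate([60, 0, 500]) cube([220, 60, 60]);
translate([60, 0, 1000]) cube([220, 60, 60]);
translate([60, 0, 1500]) cube([220, 60, 60]);
translate([280, 0, 0]) cube([60, 60, 2120]);


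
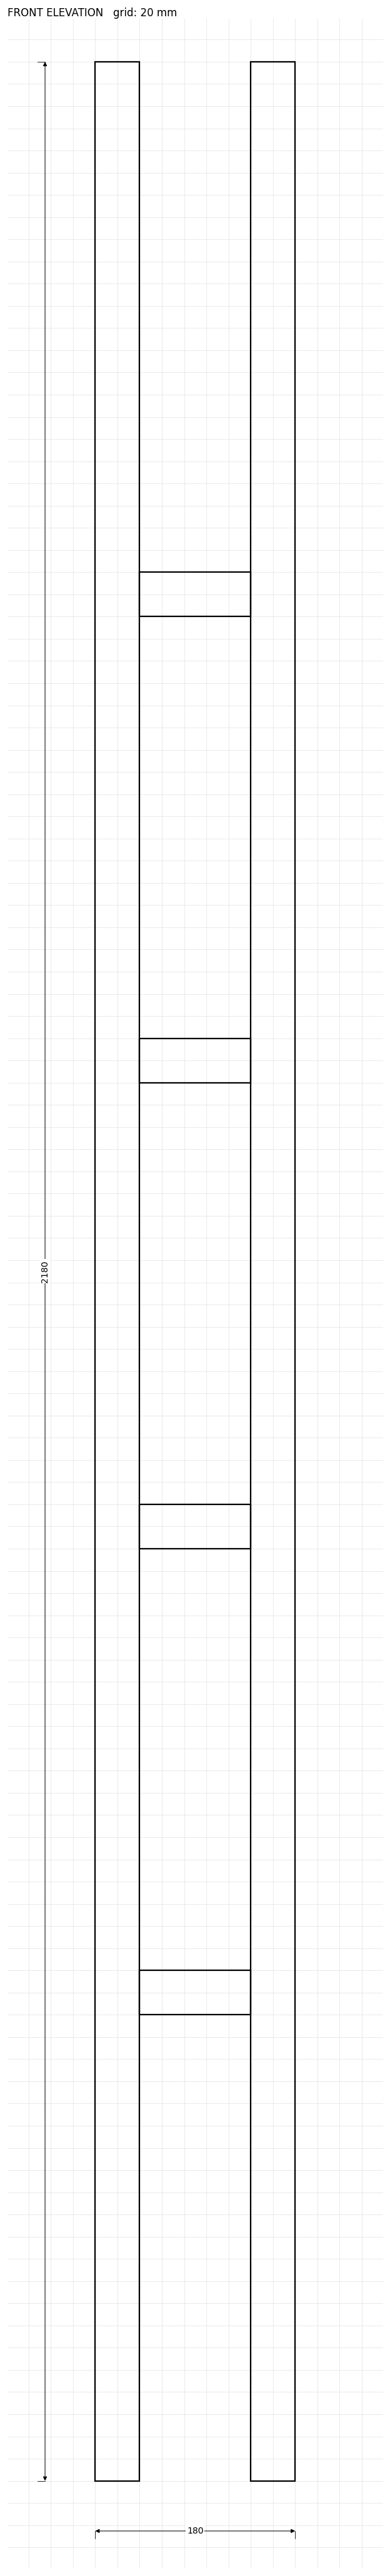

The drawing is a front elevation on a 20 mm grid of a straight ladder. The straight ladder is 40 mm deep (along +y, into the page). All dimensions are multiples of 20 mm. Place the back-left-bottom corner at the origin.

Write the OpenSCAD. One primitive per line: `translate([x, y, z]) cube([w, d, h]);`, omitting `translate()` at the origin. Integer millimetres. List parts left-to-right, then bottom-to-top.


cube([40, 40, 2180]);
translate([40, 0, 420]) cube([100, 40, 40]);
translate([40, 0, 840]) cube([100, 40, 40]);
translate([40, 0, 1260]) cube([100, 40, 40]);
translate([40, 0, 1680]) cube([100, 40, 40]);
translate([140, 0, 0]) cube([40, 40, 2180]);


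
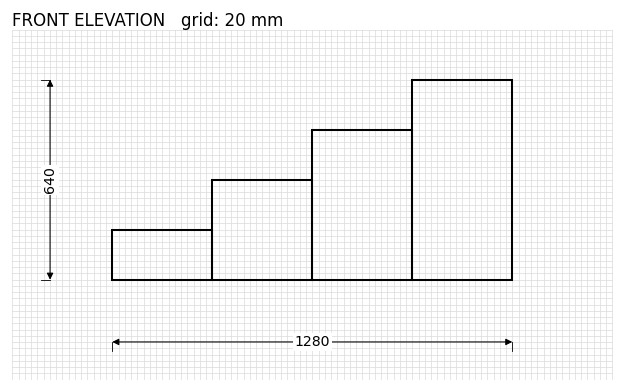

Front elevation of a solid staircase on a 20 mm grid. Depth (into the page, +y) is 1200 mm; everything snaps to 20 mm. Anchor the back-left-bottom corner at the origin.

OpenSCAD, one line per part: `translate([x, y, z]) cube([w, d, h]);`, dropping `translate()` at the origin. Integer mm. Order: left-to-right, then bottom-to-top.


cube([320, 1200, 160]);
translate([320, 0, 0]) cube([320, 1200, 320]);
translate([640, 0, 0]) cube([320, 1200, 480]);
translate([960, 0, 0]) cube([320, 1200, 640]);


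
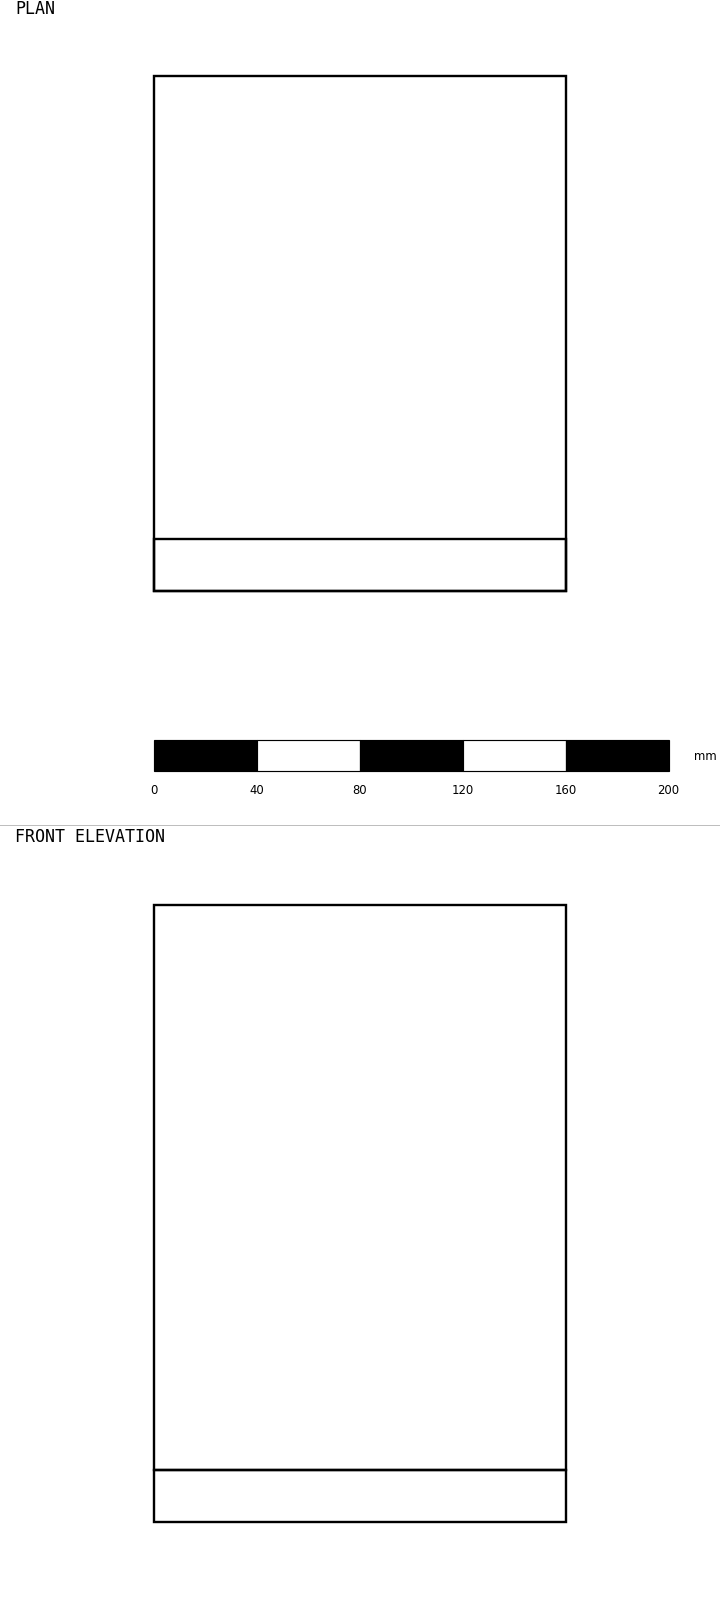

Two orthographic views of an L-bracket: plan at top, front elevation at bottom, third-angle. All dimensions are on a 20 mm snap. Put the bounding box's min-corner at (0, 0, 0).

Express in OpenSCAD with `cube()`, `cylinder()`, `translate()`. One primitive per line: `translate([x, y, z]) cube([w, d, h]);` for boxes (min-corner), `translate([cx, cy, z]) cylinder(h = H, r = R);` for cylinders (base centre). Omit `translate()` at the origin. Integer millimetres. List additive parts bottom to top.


cube([160, 200, 20]);
translate([0, 0, 20]) cube([160, 20, 220]);
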